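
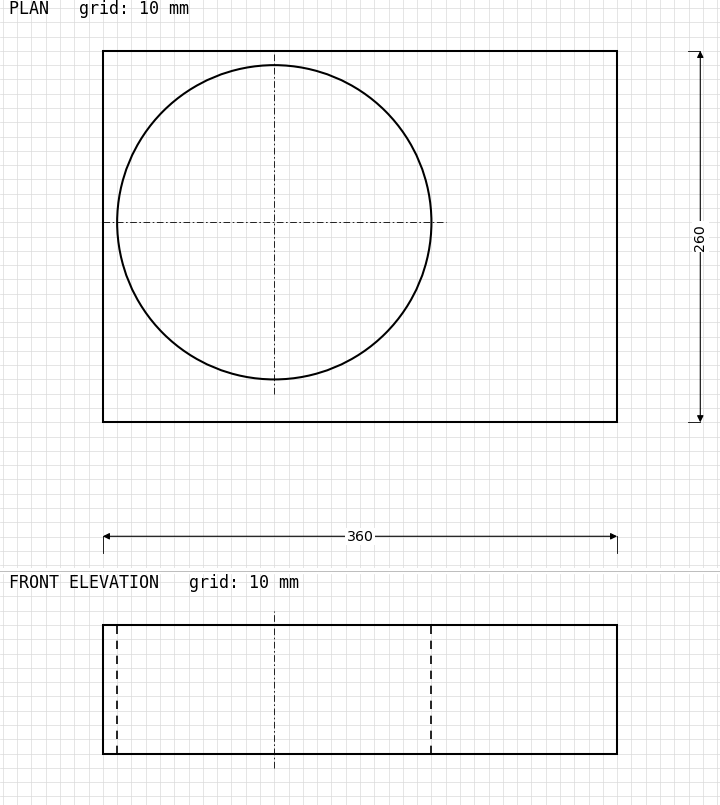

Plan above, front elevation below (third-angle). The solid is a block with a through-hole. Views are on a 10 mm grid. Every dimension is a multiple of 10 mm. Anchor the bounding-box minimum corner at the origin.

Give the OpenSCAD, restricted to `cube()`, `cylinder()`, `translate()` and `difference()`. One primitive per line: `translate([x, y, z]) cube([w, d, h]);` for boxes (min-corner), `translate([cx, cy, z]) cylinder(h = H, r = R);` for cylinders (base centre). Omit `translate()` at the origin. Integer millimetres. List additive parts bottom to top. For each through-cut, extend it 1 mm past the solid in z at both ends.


difference() {
  cube([360, 260, 90]);
  translate([120, 140, -1]) cylinder(h = 92, r = 110);
}


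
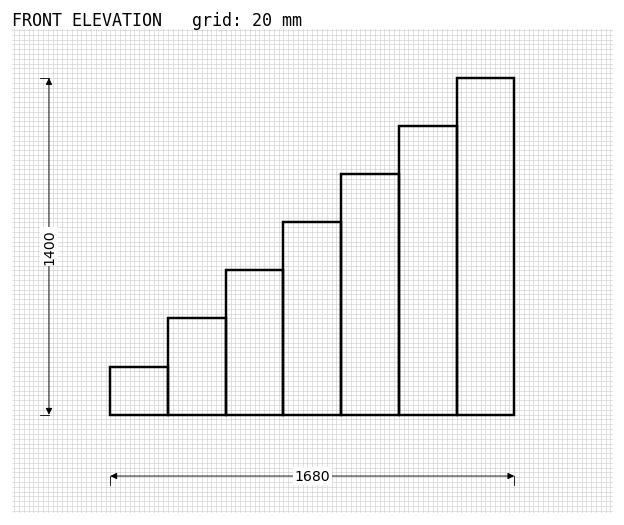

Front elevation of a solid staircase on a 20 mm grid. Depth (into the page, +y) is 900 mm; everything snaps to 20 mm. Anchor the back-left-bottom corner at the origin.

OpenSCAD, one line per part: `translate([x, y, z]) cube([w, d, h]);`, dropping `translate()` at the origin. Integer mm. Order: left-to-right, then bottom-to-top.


cube([240, 900, 200]);
translate([240, 0, 0]) cube([240, 900, 400]);
translate([480, 0, 0]) cube([240, 900, 600]);
translate([720, 0, 0]) cube([240, 900, 800]);
translate([960, 0, 0]) cube([240, 900, 1000]);
translate([1200, 0, 0]) cube([240, 900, 1200]);
translate([1440, 0, 0]) cube([240, 900, 1400]);


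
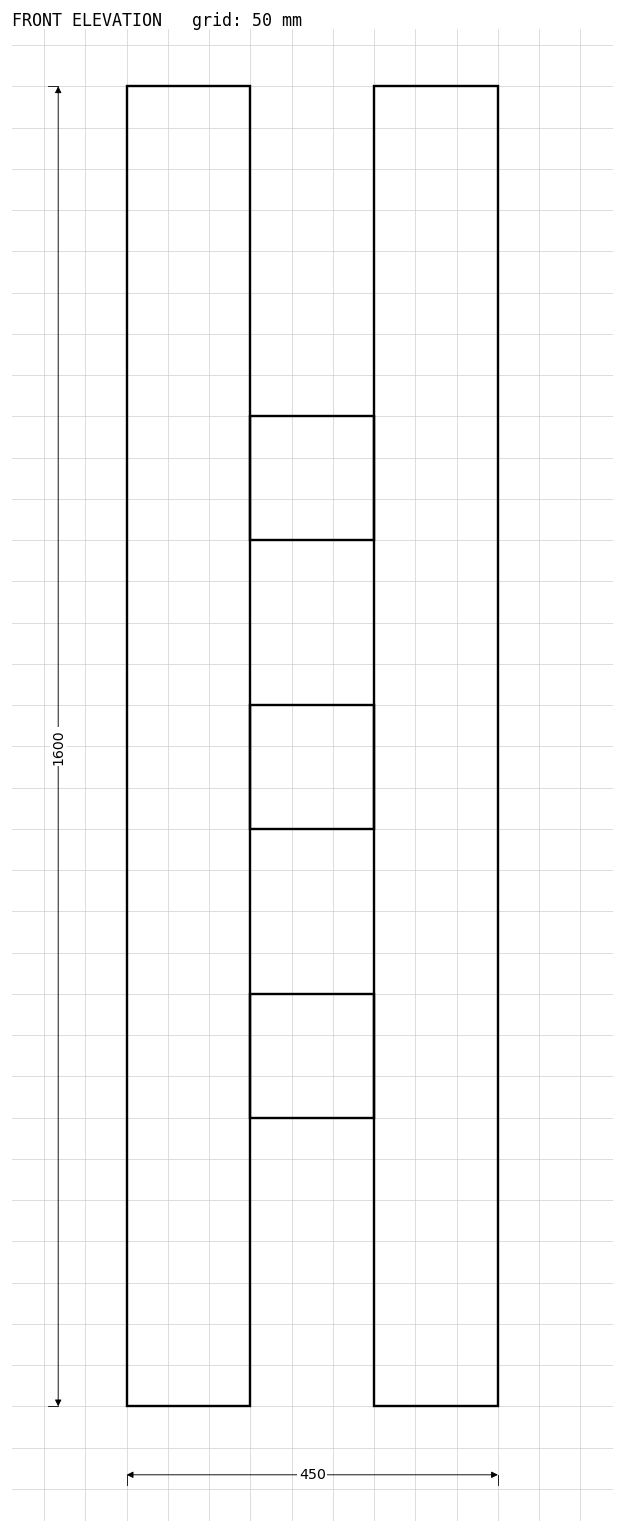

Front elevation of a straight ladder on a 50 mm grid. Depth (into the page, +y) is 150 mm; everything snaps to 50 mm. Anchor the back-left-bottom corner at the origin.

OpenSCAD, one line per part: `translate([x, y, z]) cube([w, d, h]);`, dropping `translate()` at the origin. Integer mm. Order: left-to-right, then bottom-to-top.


cube([150, 150, 1600]);
translate([150, 0, 350]) cube([150, 150, 150]);
translate([150, 0, 700]) cube([150, 150, 150]);
translate([150, 0, 1050]) cube([150, 150, 150]);
translate([300, 0, 0]) cube([150, 150, 1600]);


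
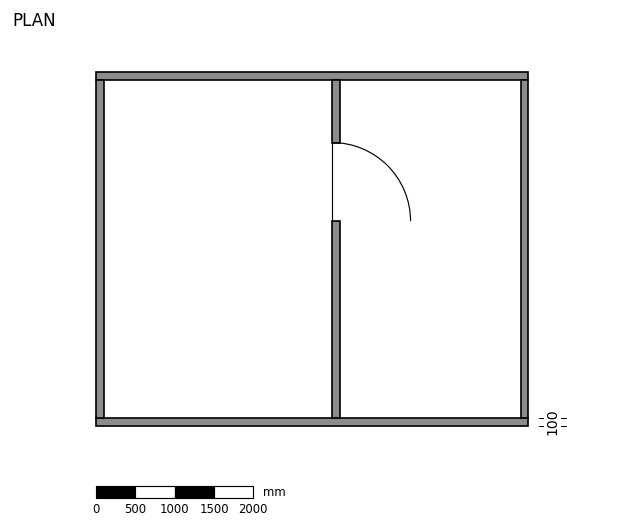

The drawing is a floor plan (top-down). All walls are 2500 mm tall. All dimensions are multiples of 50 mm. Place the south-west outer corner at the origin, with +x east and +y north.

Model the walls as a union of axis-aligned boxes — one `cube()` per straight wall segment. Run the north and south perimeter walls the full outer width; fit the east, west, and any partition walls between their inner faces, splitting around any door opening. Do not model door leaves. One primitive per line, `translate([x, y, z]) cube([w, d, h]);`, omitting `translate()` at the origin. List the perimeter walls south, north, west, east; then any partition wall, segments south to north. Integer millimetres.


cube([5500, 100, 2500]);
translate([0, 4400, 0]) cube([5500, 100, 2500]);
translate([0, 100, 0]) cube([100, 4300, 2500]);
translate([5400, 100, 0]) cube([100, 4300, 2500]);
translate([3000, 100, 0]) cube([100, 2500, 2500]);
translate([3000, 3600, 0]) cube([100, 800, 2500]);


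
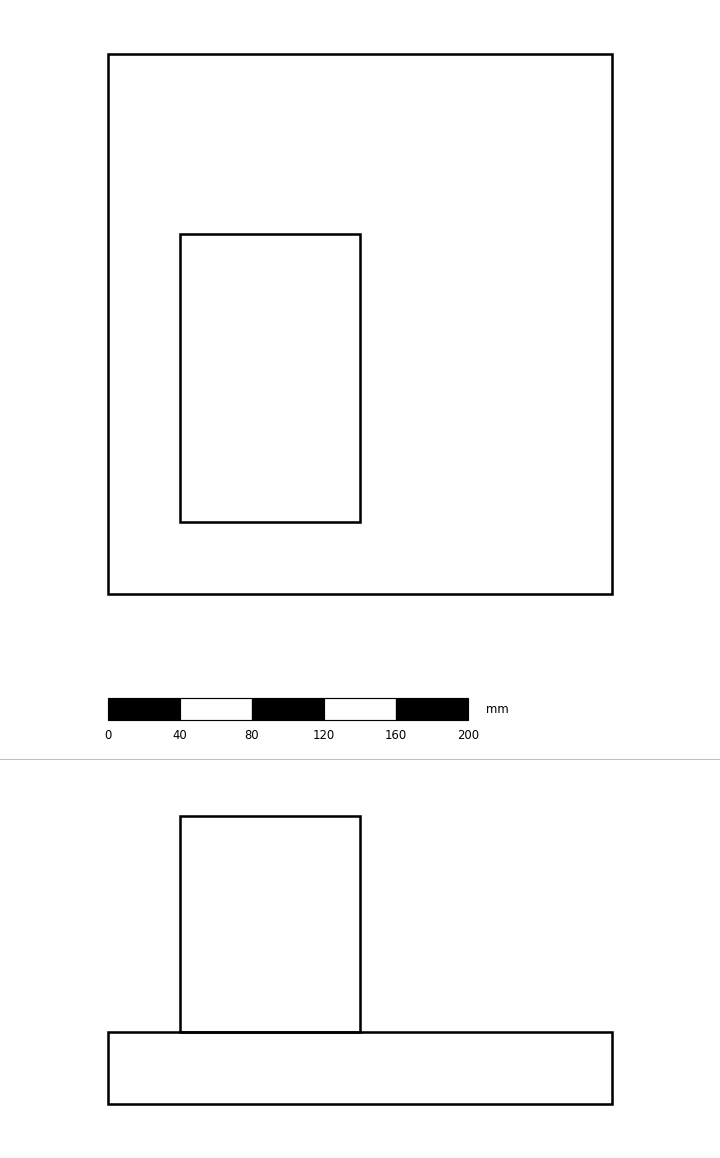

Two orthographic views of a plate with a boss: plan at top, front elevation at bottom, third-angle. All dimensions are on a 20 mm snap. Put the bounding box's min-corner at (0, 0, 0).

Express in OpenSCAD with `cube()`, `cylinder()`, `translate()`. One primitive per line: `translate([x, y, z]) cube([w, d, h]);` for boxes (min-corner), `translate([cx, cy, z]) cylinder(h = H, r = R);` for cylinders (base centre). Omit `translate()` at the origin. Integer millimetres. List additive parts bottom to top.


cube([280, 300, 40]);
translate([40, 40, 40]) cube([100, 160, 120]);


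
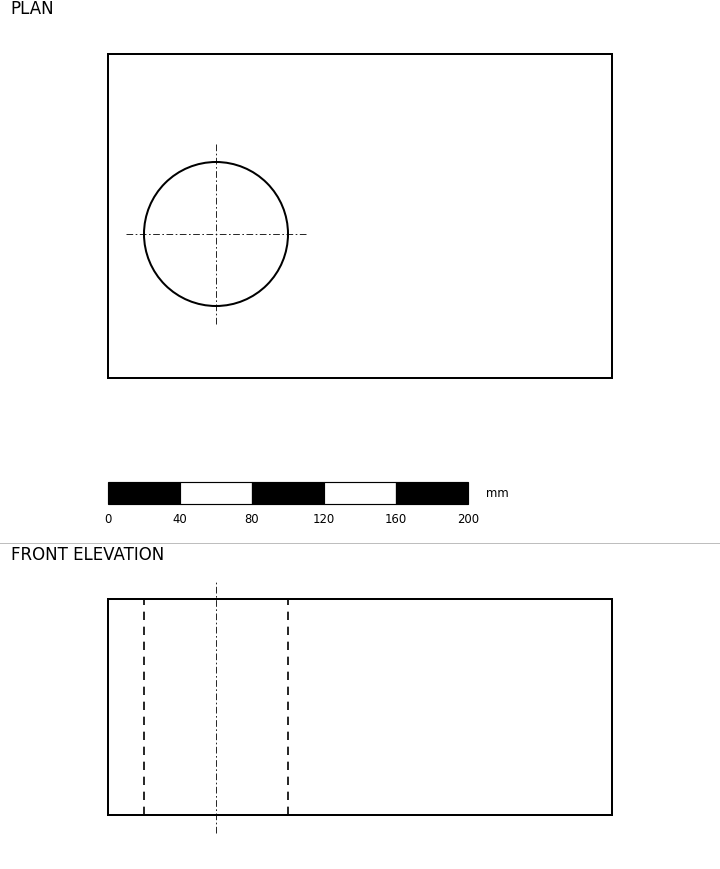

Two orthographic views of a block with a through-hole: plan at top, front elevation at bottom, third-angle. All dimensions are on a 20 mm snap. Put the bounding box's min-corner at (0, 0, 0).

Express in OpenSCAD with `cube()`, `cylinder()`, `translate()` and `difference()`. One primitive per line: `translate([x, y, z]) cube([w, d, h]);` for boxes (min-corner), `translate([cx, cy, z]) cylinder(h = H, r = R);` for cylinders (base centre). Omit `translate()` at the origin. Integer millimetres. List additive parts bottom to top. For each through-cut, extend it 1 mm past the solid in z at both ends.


difference() {
  cube([280, 180, 120]);
  translate([60, 80, -1]) cylinder(h = 122, r = 40);
}


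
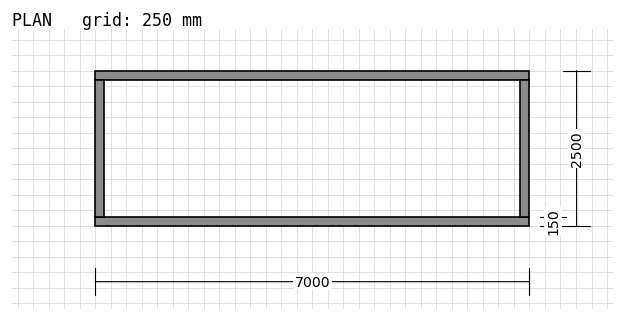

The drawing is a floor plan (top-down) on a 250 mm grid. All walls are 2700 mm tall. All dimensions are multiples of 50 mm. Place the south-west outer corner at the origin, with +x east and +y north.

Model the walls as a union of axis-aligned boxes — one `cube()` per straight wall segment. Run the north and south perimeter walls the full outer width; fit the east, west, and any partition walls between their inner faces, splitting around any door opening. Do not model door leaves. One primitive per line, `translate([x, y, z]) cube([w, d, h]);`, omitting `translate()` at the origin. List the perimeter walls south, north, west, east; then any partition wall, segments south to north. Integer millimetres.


cube([7000, 150, 2700]);
translate([0, 2350, 0]) cube([7000, 150, 2700]);
translate([0, 150, 0]) cube([150, 2200, 2700]);
translate([6850, 150, 0]) cube([150, 2200, 2700]);


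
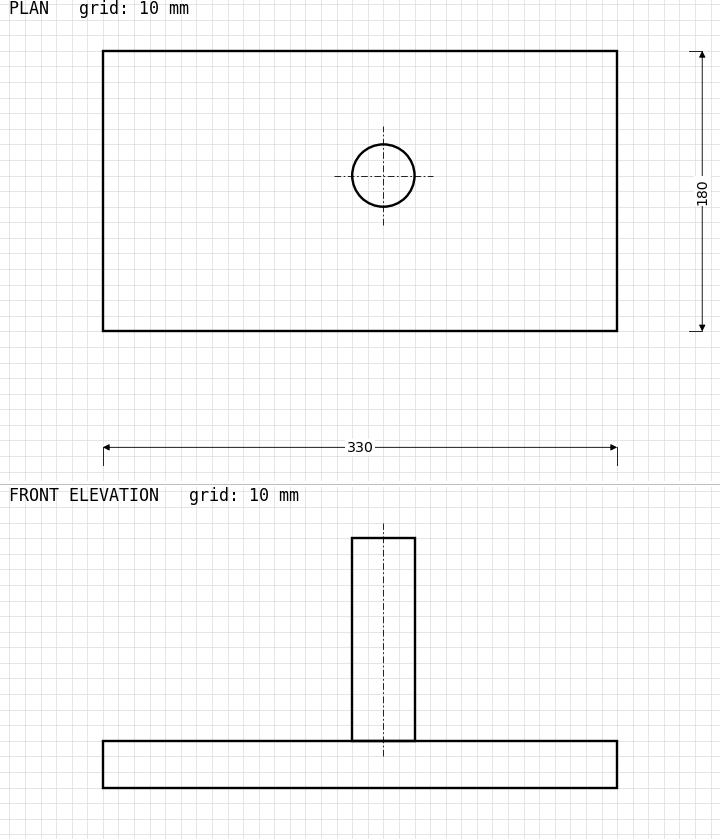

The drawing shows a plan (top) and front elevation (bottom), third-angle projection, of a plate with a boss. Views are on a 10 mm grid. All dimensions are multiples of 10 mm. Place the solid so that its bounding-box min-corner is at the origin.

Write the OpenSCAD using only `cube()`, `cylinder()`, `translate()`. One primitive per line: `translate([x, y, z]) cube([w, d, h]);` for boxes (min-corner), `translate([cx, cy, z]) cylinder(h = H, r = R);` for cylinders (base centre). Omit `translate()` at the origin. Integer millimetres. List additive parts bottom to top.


cube([330, 180, 30]);
translate([180, 100, 30]) cylinder(h = 130, r = 20);


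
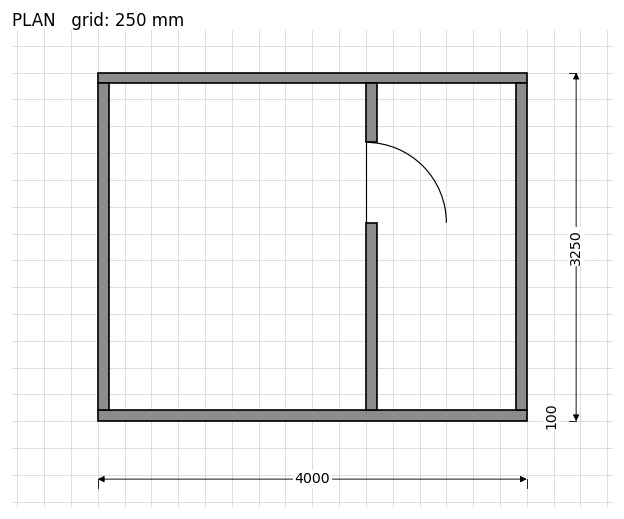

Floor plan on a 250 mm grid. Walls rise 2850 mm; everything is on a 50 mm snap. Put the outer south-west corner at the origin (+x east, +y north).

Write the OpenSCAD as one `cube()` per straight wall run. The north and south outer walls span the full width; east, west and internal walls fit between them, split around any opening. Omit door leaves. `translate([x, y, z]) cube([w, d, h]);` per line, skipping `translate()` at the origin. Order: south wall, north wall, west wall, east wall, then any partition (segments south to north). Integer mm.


cube([4000, 100, 2850]);
translate([0, 3150, 0]) cube([4000, 100, 2850]);
translate([0, 100, 0]) cube([100, 3050, 2850]);
translate([3900, 100, 0]) cube([100, 3050, 2850]);
translate([2500, 100, 0]) cube([100, 1750, 2850]);
translate([2500, 2600, 0]) cube([100, 550, 2850]);


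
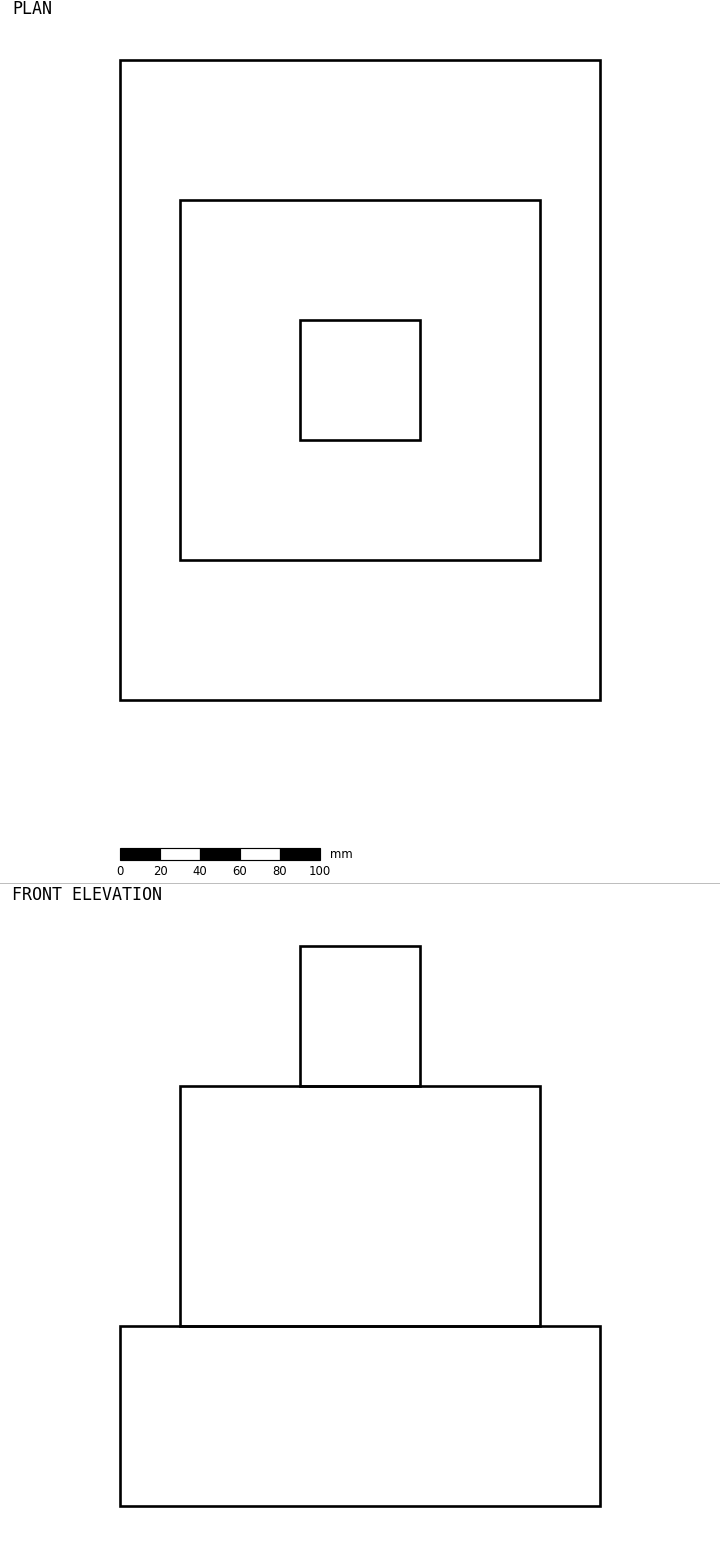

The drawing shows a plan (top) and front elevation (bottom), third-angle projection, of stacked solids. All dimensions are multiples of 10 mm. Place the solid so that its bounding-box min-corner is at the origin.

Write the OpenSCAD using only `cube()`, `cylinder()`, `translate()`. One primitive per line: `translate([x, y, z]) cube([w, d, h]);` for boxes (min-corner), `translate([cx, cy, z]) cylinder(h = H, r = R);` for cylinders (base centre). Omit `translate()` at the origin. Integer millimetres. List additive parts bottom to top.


cube([240, 320, 90]);
translate([30, 70, 90]) cube([180, 180, 120]);
translate([90, 130, 210]) cube([60, 60, 70]);


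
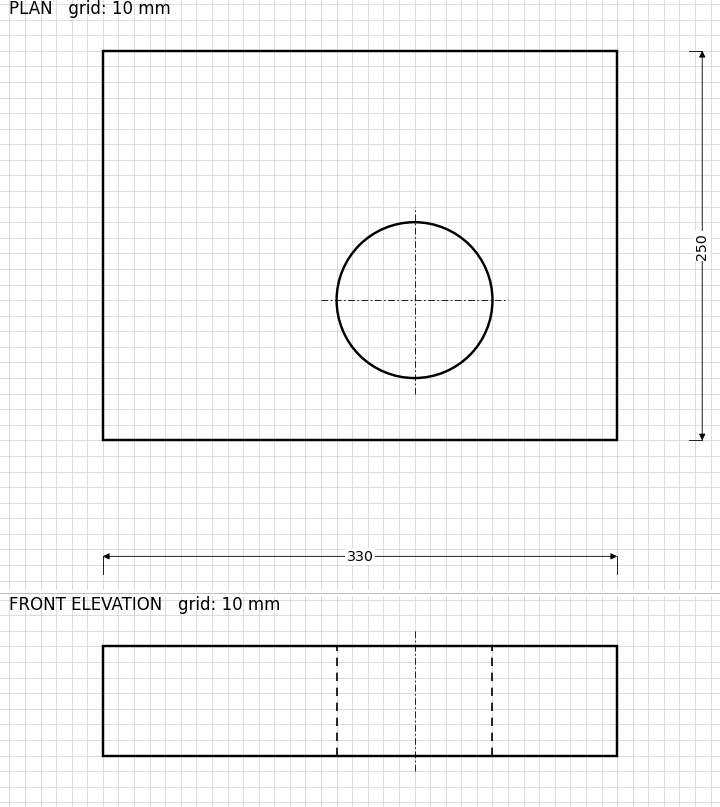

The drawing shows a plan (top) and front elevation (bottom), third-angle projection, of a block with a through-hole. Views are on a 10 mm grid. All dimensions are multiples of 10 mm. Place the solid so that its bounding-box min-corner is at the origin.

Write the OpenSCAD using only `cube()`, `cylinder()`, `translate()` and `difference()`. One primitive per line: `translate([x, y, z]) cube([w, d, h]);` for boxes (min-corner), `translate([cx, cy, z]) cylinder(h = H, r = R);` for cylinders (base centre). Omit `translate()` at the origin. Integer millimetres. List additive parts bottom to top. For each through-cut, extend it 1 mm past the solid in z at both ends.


difference() {
  cube([330, 250, 70]);
  translate([200, 90, -1]) cylinder(h = 72, r = 50);
}


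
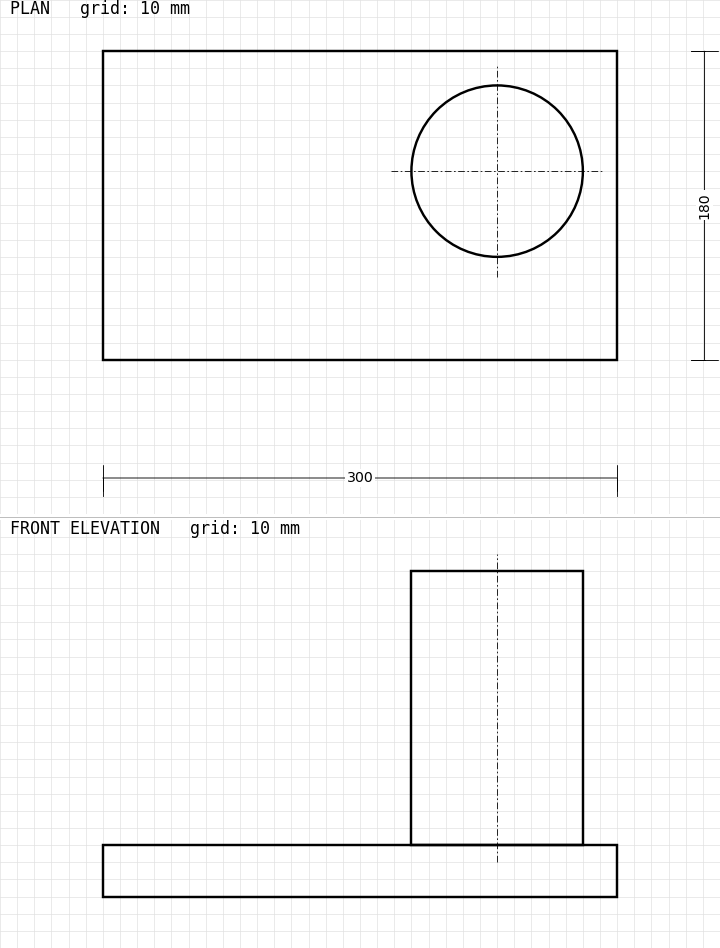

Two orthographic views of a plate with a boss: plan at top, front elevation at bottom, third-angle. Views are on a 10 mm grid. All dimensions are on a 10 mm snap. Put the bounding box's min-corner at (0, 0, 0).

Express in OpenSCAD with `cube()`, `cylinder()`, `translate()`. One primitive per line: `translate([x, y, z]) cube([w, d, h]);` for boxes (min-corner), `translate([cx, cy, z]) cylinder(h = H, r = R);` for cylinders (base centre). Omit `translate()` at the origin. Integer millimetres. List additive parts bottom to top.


cube([300, 180, 30]);
translate([230, 110, 30]) cylinder(h = 160, r = 50);


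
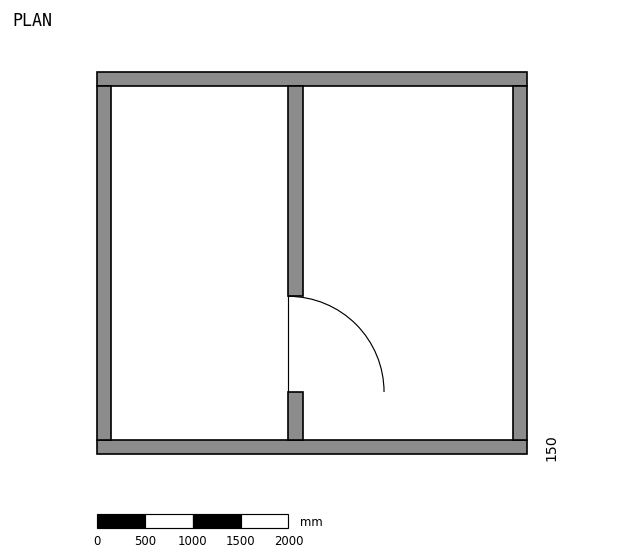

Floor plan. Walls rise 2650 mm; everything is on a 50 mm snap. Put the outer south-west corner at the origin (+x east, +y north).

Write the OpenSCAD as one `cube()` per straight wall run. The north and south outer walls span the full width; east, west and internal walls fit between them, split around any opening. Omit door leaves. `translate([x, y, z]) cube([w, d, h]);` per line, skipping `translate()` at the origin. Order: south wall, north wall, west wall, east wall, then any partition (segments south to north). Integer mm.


cube([4500, 150, 2650]);
translate([0, 3850, 0]) cube([4500, 150, 2650]);
translate([0, 150, 0]) cube([150, 3700, 2650]);
translate([4350, 150, 0]) cube([150, 3700, 2650]);
translate([2000, 150, 0]) cube([150, 500, 2650]);
translate([2000, 1650, 0]) cube([150, 2200, 2650]);


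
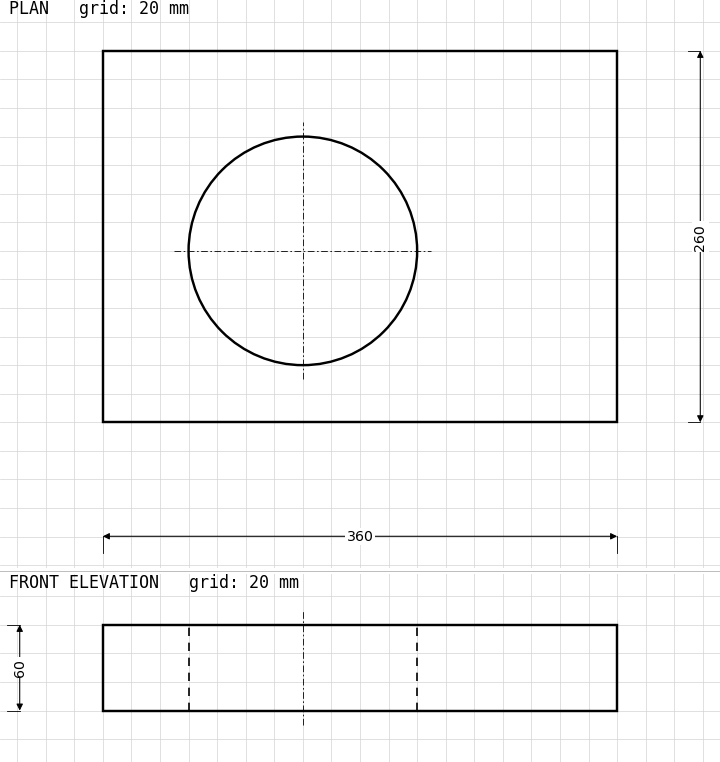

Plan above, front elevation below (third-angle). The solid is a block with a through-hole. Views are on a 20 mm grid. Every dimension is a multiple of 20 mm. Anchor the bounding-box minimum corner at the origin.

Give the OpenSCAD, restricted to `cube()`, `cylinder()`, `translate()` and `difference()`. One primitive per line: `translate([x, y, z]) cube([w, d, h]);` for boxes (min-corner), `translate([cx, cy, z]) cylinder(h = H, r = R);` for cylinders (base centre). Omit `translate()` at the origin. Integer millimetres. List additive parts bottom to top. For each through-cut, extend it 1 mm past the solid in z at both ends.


difference() {
  cube([360, 260, 60]);
  translate([140, 120, -1]) cylinder(h = 62, r = 80);
}


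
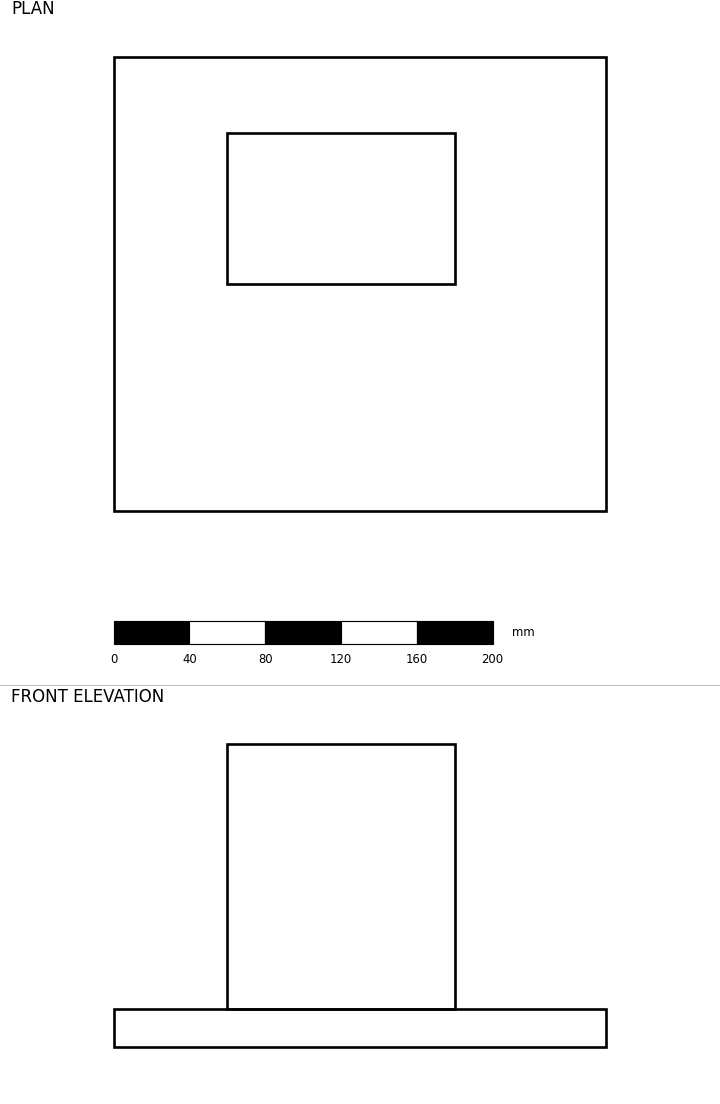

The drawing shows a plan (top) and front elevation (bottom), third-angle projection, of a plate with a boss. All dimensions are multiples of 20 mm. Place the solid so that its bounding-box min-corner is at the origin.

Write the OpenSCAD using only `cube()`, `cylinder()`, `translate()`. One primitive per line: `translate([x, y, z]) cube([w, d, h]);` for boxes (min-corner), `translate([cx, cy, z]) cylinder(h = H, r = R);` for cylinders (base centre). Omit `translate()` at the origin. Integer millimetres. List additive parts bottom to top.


cube([260, 240, 20]);
translate([60, 120, 20]) cube([120, 80, 140]);


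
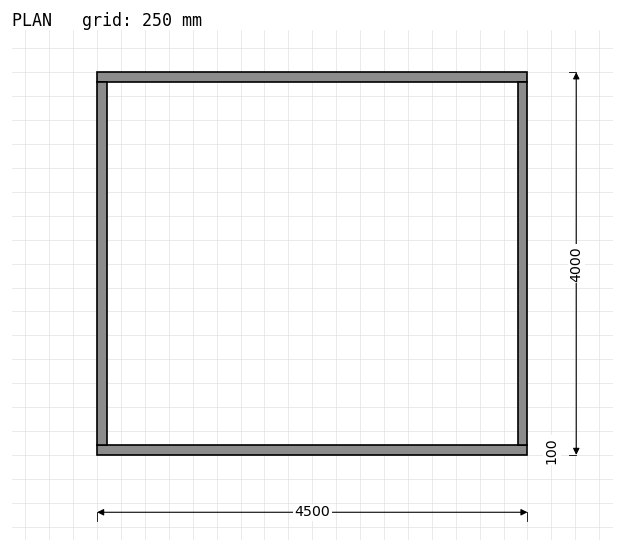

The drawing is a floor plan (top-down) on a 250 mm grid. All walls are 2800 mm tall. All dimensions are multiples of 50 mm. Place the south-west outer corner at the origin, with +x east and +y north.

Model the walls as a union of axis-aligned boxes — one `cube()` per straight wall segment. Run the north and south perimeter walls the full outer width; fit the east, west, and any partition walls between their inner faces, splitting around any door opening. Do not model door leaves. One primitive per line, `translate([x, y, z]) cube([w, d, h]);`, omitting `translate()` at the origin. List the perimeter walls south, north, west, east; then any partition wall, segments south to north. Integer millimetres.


cube([4500, 100, 2800]);
translate([0, 3900, 0]) cube([4500, 100, 2800]);
translate([0, 100, 0]) cube([100, 3800, 2800]);
translate([4400, 100, 0]) cube([100, 3800, 2800]);


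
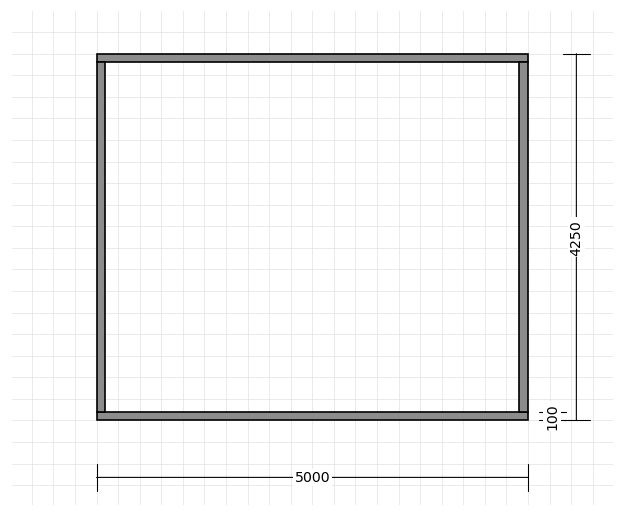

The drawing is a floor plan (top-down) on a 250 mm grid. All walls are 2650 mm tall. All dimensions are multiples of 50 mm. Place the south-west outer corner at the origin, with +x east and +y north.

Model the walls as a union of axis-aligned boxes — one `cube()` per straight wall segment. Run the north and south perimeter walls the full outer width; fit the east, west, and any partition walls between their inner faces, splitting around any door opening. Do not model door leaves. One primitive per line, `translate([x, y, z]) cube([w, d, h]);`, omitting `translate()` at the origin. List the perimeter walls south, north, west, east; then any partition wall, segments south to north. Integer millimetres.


cube([5000, 100, 2650]);
translate([0, 4150, 0]) cube([5000, 100, 2650]);
translate([0, 100, 0]) cube([100, 4050, 2650]);
translate([4900, 100, 0]) cube([100, 4050, 2650]);


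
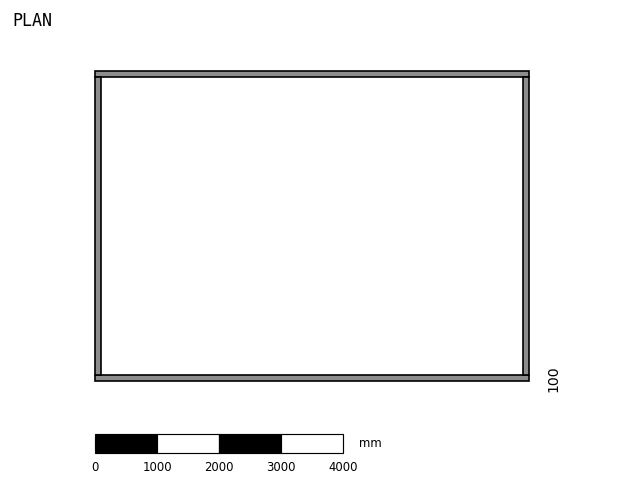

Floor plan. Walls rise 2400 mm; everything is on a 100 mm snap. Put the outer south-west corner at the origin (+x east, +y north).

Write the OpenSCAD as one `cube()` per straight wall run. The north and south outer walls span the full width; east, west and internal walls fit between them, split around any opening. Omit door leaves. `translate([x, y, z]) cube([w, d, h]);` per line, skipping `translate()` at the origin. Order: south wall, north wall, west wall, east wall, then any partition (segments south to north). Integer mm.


cube([7000, 100, 2400]);
translate([0, 4900, 0]) cube([7000, 100, 2400]);
translate([0, 100, 0]) cube([100, 4800, 2400]);
translate([6900, 100, 0]) cube([100, 4800, 2400]);


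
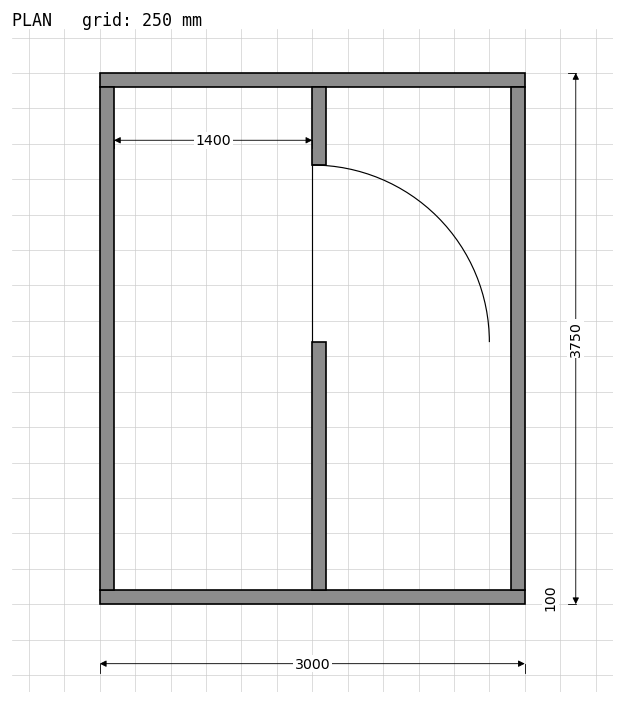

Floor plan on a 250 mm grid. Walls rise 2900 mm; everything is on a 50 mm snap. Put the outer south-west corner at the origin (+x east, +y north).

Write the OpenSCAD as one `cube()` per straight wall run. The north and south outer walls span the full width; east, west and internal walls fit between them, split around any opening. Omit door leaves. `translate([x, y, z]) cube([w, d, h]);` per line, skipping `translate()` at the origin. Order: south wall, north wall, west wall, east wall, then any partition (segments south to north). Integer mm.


cube([3000, 100, 2900]);
translate([0, 3650, 0]) cube([3000, 100, 2900]);
translate([0, 100, 0]) cube([100, 3550, 2900]);
translate([2900, 100, 0]) cube([100, 3550, 2900]);
translate([1500, 100, 0]) cube([100, 1750, 2900]);
translate([1500, 3100, 0]) cube([100, 550, 2900]);


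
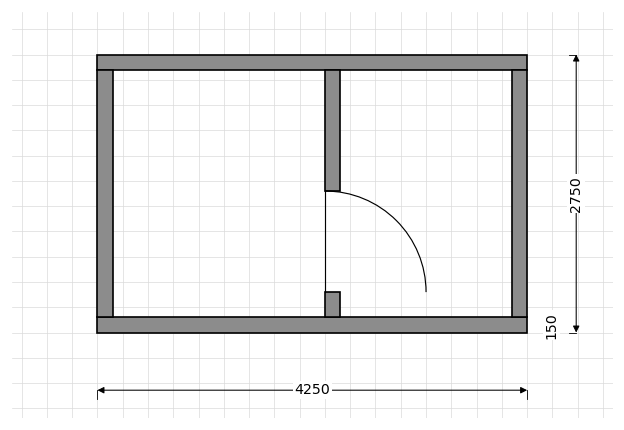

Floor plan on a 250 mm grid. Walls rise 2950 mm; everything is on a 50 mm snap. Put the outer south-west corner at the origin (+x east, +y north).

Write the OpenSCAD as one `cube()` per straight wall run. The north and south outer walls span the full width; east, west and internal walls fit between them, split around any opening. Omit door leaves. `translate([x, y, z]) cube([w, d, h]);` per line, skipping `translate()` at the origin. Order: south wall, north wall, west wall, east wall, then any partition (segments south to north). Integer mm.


cube([4250, 150, 2950]);
translate([0, 2600, 0]) cube([4250, 150, 2950]);
translate([0, 150, 0]) cube([150, 2450, 2950]);
translate([4100, 150, 0]) cube([150, 2450, 2950]);
translate([2250, 150, 0]) cube([150, 250, 2950]);
translate([2250, 1400, 0]) cube([150, 1200, 2950]);


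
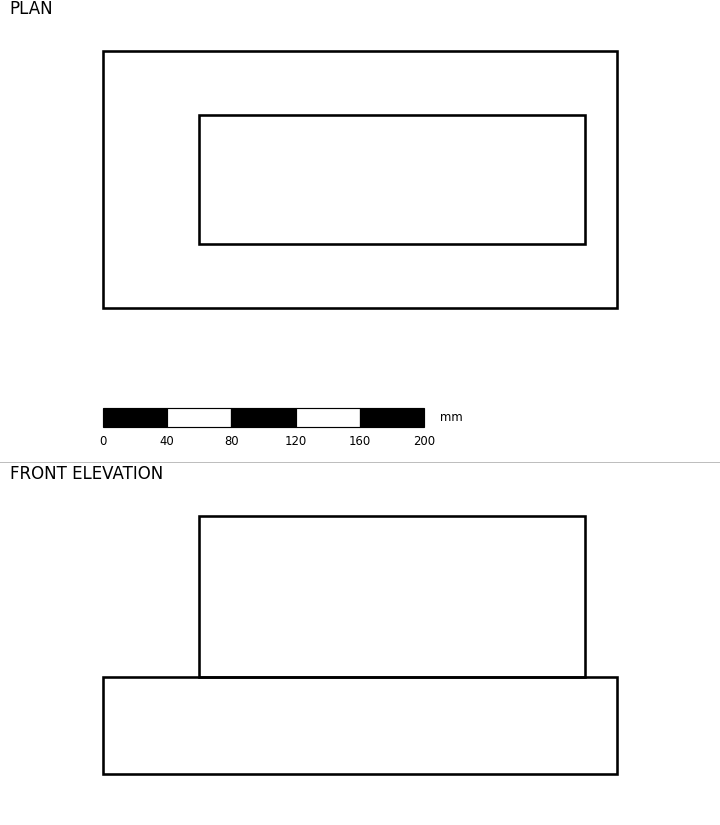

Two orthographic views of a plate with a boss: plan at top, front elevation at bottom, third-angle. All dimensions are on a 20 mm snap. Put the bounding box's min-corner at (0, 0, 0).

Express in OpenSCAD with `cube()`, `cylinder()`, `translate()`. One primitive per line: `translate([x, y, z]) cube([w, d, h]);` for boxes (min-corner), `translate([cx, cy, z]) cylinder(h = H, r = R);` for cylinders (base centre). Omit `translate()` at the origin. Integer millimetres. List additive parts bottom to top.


cube([320, 160, 60]);
translate([60, 40, 60]) cube([240, 80, 100]);


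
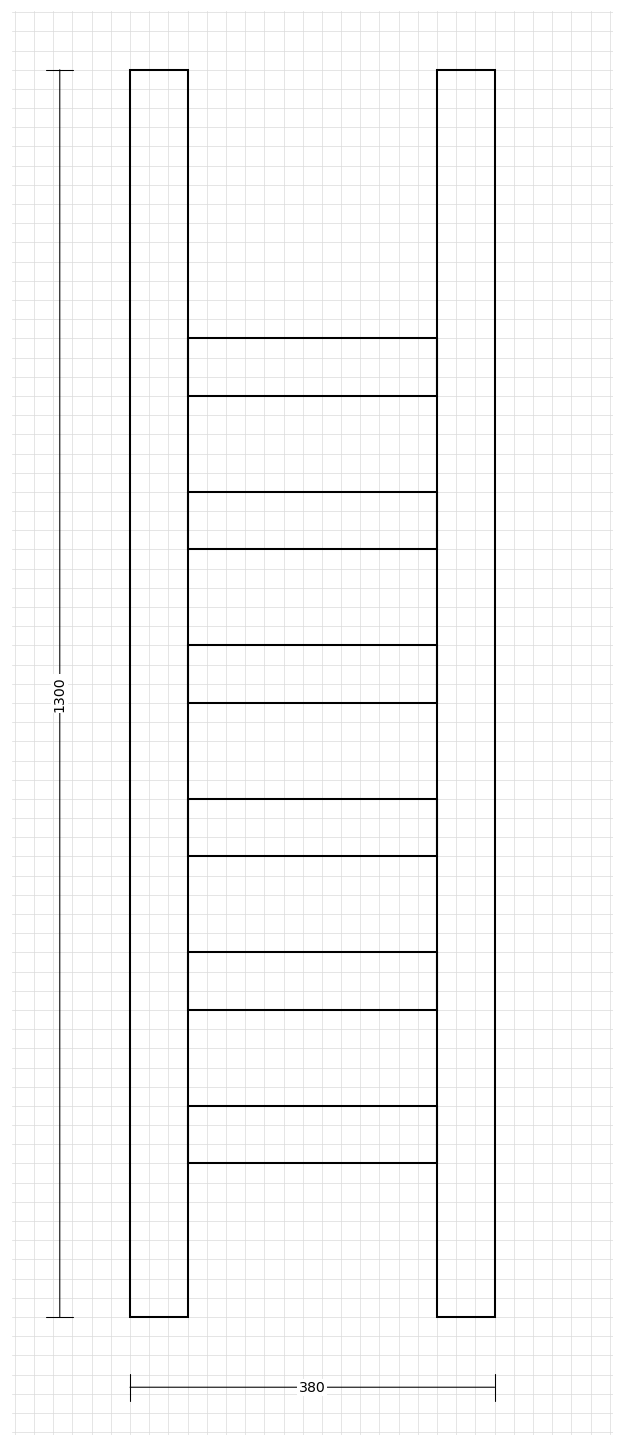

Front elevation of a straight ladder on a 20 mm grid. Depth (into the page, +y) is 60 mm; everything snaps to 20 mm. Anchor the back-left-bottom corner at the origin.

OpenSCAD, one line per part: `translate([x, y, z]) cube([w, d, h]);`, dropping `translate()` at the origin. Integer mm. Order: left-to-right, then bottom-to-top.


cube([60, 60, 1300]);
translate([60, 0, 160]) cube([260, 60, 60]);
translate([60, 0, 320]) cube([260, 60, 60]);
translate([60, 0, 480]) cube([260, 60, 60]);
translate([60, 0, 640]) cube([260, 60, 60]);
translate([60, 0, 800]) cube([260, 60, 60]);
translate([60, 0, 960]) cube([260, 60, 60]);
translate([320, 0, 0]) cube([60, 60, 1300]);


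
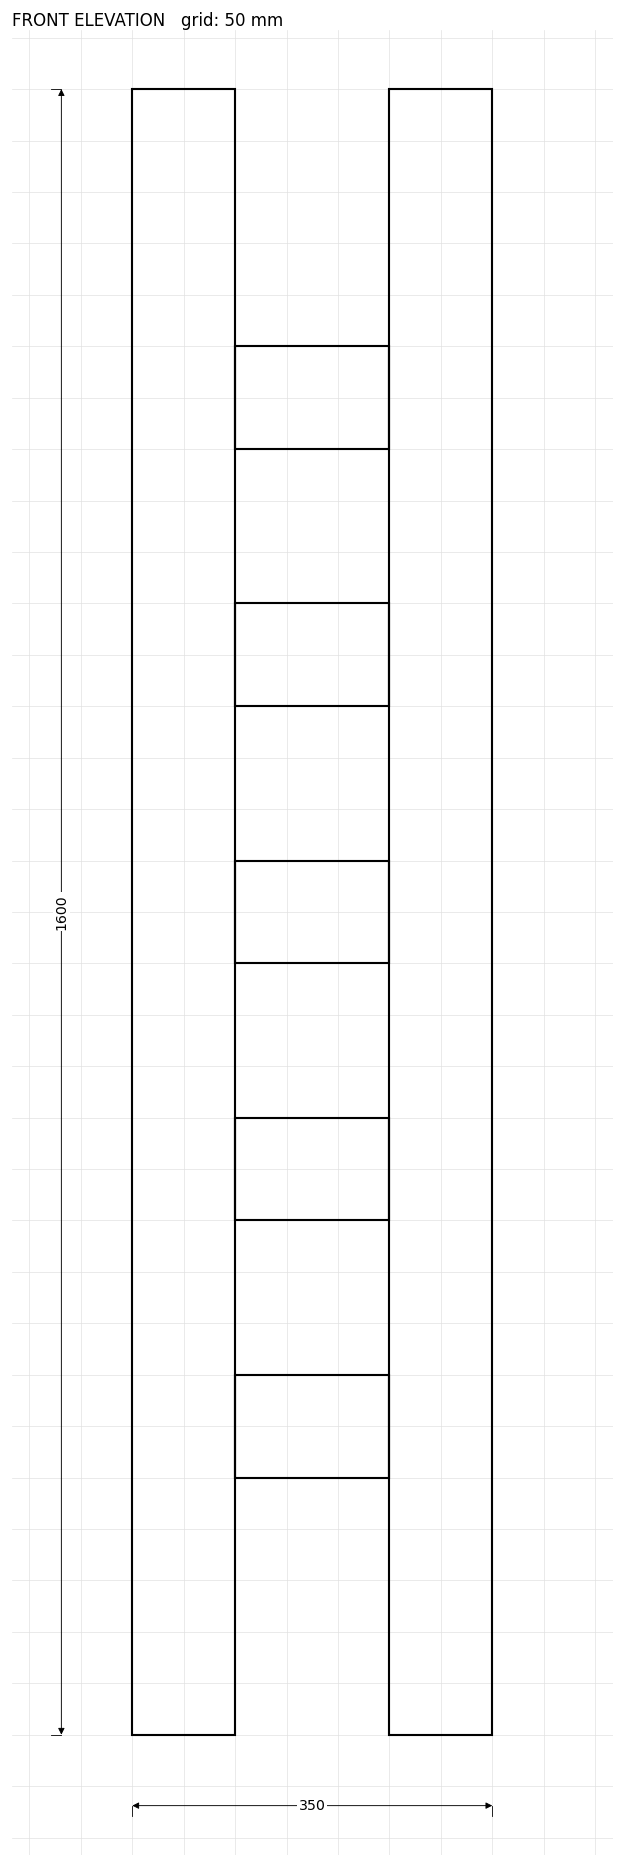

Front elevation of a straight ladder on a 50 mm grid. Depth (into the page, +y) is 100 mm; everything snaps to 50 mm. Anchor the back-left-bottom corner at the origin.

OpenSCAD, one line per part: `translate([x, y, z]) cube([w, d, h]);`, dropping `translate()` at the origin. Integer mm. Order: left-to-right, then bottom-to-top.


cube([100, 100, 1600]);
translate([100, 0, 250]) cube([150, 100, 100]);
translate([100, 0, 500]) cube([150, 100, 100]);
translate([100, 0, 750]) cube([150, 100, 100]);
translate([100, 0, 1000]) cube([150, 100, 100]);
translate([100, 0, 1250]) cube([150, 100, 100]);
translate([250, 0, 0]) cube([100, 100, 1600]);


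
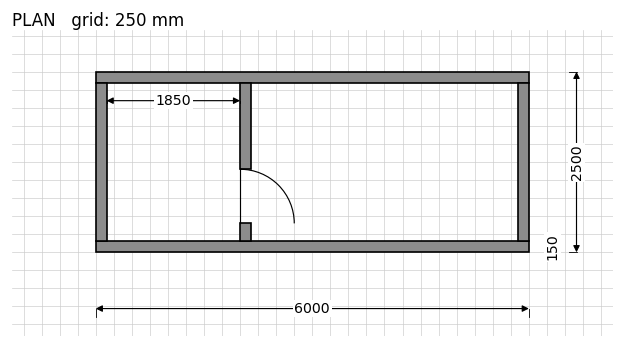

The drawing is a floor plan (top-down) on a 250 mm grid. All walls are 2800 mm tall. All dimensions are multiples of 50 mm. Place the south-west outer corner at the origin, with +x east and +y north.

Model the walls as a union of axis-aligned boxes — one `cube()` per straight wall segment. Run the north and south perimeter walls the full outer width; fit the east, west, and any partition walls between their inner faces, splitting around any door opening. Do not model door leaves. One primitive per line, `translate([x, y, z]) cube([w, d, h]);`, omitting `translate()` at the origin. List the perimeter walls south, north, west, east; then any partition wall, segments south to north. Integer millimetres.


cube([6000, 150, 2800]);
translate([0, 2350, 0]) cube([6000, 150, 2800]);
translate([0, 150, 0]) cube([150, 2200, 2800]);
translate([5850, 150, 0]) cube([150, 2200, 2800]);
translate([2000, 150, 0]) cube([150, 250, 2800]);
translate([2000, 1150, 0]) cube([150, 1200, 2800]);


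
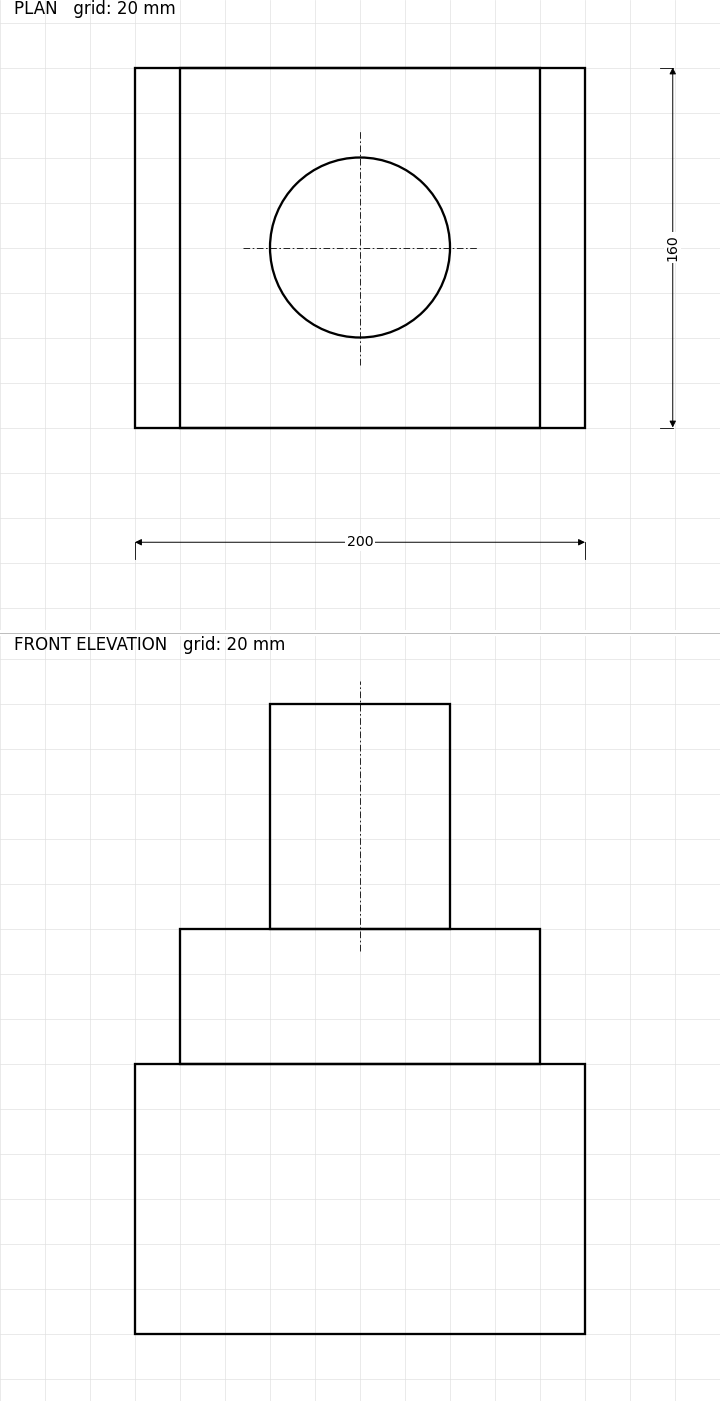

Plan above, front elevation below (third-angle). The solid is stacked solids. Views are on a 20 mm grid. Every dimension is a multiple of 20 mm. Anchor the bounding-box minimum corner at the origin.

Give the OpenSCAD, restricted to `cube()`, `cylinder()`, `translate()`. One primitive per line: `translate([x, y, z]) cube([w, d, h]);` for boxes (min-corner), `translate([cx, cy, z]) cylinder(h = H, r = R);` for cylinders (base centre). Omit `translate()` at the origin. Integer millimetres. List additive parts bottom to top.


cube([200, 160, 120]);
translate([20, 0, 120]) cube([160, 160, 60]);
translate([100, 80, 180]) cylinder(h = 100, r = 40);


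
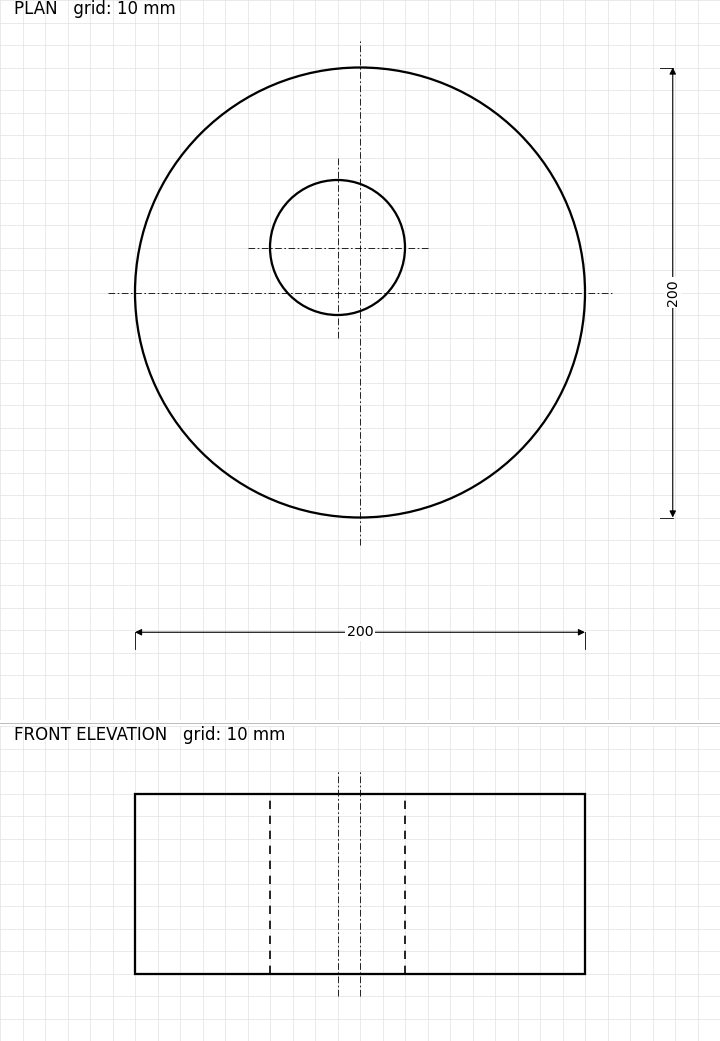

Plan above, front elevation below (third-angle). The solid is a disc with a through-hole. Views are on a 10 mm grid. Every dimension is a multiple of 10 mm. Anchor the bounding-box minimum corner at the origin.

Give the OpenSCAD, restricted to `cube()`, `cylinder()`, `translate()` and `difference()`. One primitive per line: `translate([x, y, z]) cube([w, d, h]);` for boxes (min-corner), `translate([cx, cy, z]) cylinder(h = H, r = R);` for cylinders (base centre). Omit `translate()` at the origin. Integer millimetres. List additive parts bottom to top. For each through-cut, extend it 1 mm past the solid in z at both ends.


difference() {
  translate([100, 100, 0]) cylinder(h = 80, r = 100);
  translate([90, 120, -1]) cylinder(h = 82, r = 30);
}


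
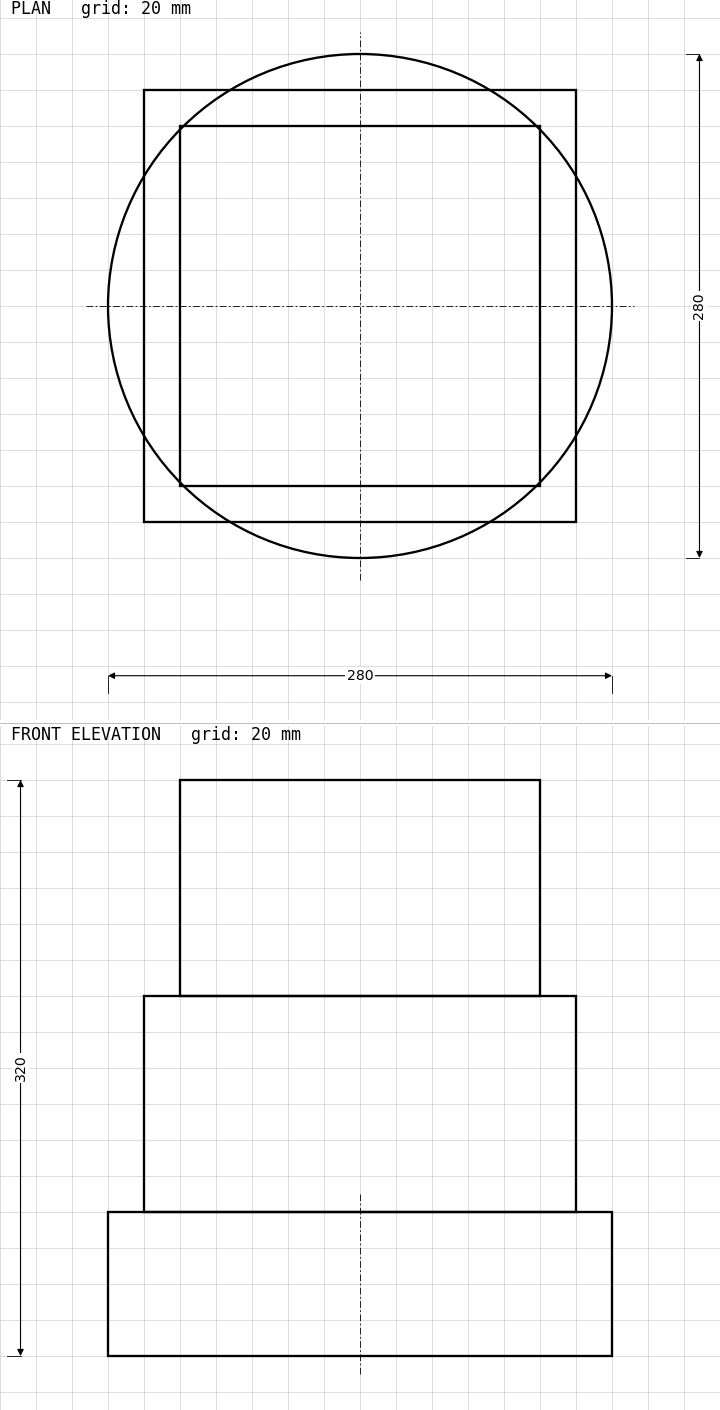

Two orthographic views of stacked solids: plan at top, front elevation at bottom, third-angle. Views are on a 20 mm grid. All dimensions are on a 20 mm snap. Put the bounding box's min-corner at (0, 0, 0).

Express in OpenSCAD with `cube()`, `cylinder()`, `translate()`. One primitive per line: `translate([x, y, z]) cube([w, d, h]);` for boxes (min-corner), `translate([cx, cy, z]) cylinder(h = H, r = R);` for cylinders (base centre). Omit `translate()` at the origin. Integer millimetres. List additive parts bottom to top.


translate([140, 140, 0]) cylinder(h = 80, r = 140);
translate([20, 20, 80]) cube([240, 240, 120]);
translate([40, 40, 200]) cube([200, 200, 120]);


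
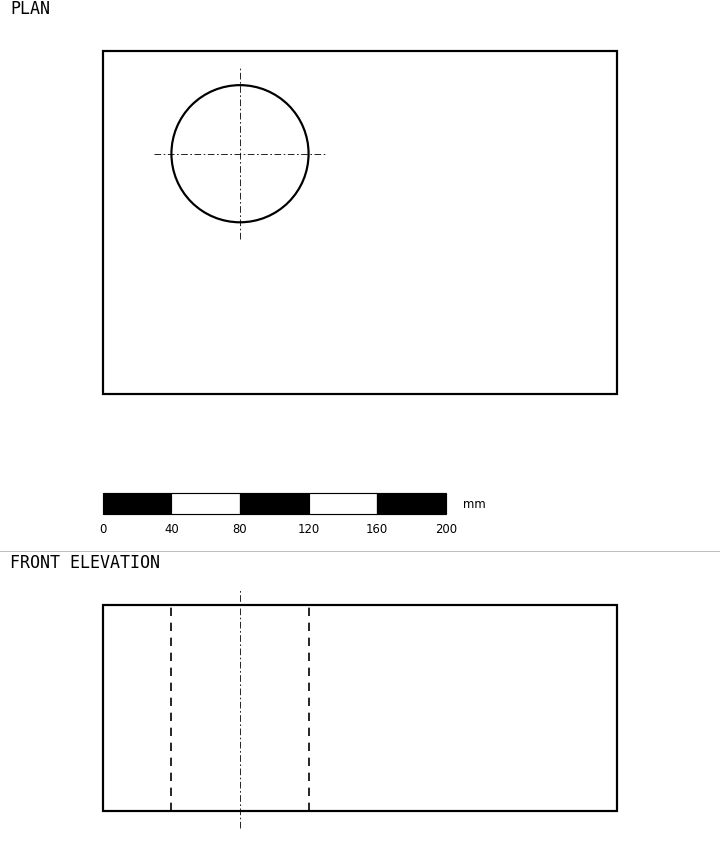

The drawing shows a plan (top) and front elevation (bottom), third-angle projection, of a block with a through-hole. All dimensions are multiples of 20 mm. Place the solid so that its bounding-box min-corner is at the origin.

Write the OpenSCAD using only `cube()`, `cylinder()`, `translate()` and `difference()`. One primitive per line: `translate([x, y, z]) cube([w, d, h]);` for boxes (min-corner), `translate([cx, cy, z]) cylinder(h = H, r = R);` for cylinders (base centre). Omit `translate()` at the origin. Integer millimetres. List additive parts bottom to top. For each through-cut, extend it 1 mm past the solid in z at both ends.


difference() {
  cube([300, 200, 120]);
  translate([80, 140, -1]) cylinder(h = 122, r = 40);
}


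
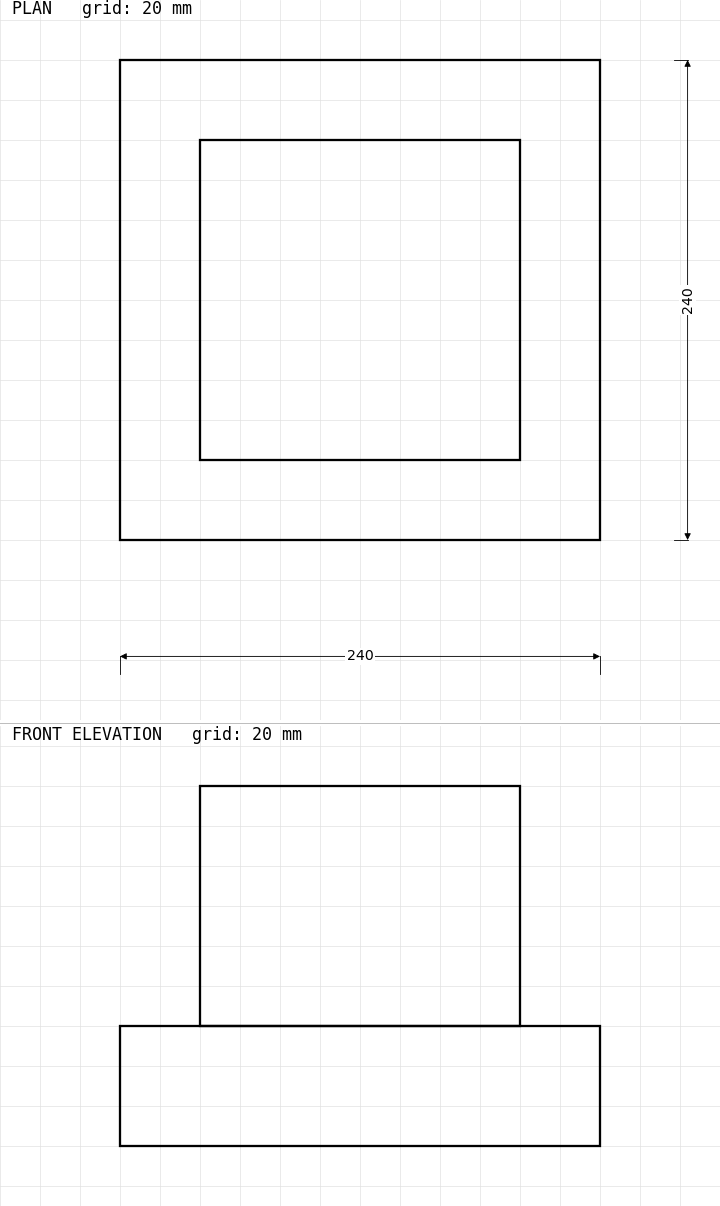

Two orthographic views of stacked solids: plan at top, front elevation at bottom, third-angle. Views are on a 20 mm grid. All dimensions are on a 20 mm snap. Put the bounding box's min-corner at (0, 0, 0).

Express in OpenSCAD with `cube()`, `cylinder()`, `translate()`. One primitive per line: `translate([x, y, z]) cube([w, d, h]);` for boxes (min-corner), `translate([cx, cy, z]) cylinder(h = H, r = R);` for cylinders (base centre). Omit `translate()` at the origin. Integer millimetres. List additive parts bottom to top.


cube([240, 240, 60]);
translate([40, 40, 60]) cube([160, 160, 120]);


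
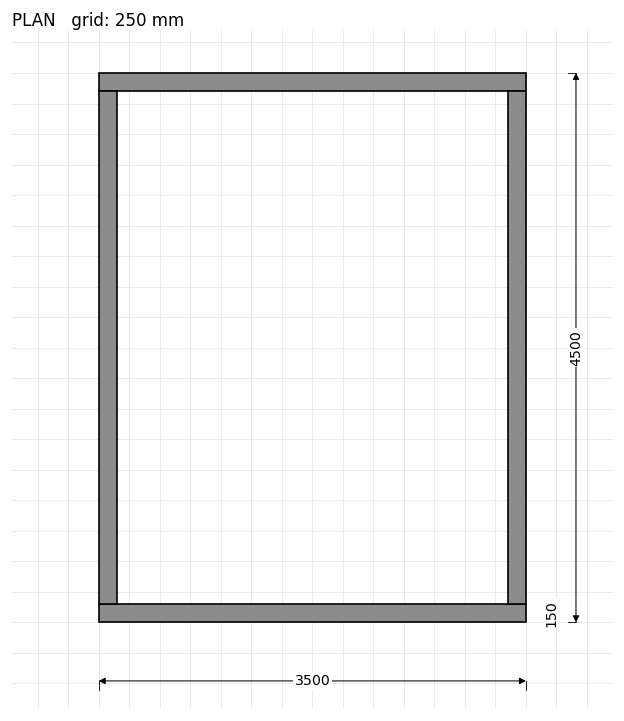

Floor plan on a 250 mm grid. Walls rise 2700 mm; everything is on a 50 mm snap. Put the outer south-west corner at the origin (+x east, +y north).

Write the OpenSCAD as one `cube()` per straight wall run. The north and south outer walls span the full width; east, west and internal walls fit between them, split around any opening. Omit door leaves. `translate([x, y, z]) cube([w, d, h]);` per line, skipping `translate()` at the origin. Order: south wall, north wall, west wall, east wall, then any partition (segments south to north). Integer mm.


cube([3500, 150, 2700]);
translate([0, 4350, 0]) cube([3500, 150, 2700]);
translate([0, 150, 0]) cube([150, 4200, 2700]);
translate([3350, 150, 0]) cube([150, 4200, 2700]);


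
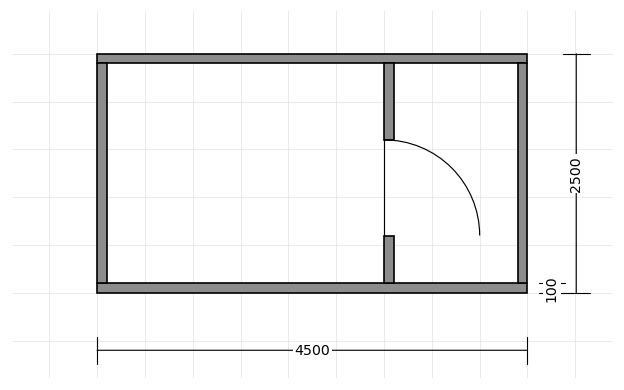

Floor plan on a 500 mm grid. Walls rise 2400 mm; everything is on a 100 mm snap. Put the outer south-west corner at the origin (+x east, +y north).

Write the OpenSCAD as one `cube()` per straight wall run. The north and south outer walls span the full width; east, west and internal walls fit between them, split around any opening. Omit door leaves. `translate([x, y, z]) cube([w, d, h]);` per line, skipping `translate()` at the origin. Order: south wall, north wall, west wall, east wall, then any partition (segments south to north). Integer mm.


cube([4500, 100, 2400]);
translate([0, 2400, 0]) cube([4500, 100, 2400]);
translate([0, 100, 0]) cube([100, 2300, 2400]);
translate([4400, 100, 0]) cube([100, 2300, 2400]);
translate([3000, 100, 0]) cube([100, 500, 2400]);
translate([3000, 1600, 0]) cube([100, 800, 2400]);


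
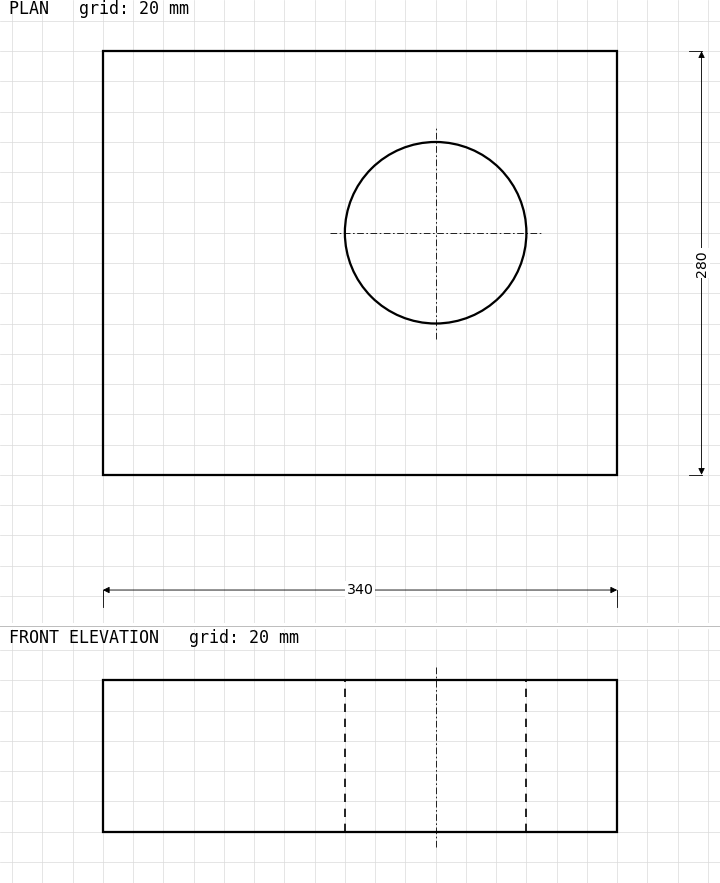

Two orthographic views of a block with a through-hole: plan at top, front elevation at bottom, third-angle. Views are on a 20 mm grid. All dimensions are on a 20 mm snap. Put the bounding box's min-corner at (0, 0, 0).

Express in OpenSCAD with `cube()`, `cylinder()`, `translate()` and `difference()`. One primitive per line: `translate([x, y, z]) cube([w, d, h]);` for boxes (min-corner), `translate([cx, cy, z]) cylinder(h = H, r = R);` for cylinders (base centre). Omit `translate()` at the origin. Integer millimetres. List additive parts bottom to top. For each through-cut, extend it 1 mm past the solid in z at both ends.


difference() {
  cube([340, 280, 100]);
  translate([220, 160, -1]) cylinder(h = 102, r = 60);
}


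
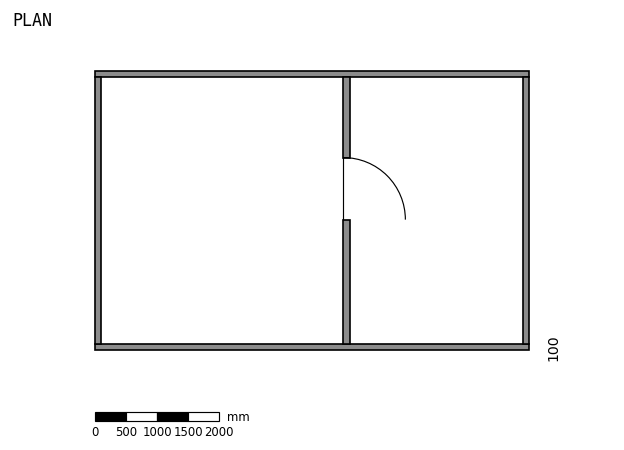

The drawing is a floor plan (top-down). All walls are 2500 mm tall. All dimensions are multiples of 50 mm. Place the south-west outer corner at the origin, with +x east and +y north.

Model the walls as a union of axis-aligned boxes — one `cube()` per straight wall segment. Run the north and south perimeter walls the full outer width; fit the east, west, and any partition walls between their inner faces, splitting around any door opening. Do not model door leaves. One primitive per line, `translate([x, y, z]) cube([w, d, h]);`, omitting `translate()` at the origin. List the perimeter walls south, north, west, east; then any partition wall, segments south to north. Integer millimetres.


cube([7000, 100, 2500]);
translate([0, 4400, 0]) cube([7000, 100, 2500]);
translate([0, 100, 0]) cube([100, 4300, 2500]);
translate([6900, 100, 0]) cube([100, 4300, 2500]);
translate([4000, 100, 0]) cube([100, 2000, 2500]);
translate([4000, 3100, 0]) cube([100, 1300, 2500]);


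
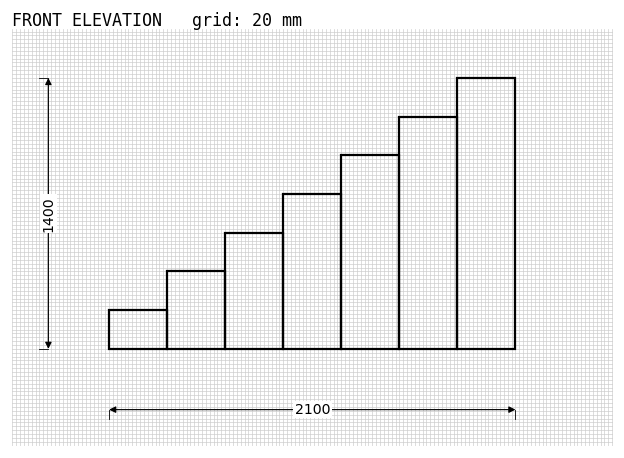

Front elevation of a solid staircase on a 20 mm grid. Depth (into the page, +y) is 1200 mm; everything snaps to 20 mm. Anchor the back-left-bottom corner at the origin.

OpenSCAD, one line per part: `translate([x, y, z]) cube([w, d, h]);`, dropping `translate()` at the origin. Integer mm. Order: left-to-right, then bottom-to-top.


cube([300, 1200, 200]);
translate([300, 0, 0]) cube([300, 1200, 400]);
translate([600, 0, 0]) cube([300, 1200, 600]);
translate([900, 0, 0]) cube([300, 1200, 800]);
translate([1200, 0, 0]) cube([300, 1200, 1000]);
translate([1500, 0, 0]) cube([300, 1200, 1200]);
translate([1800, 0, 0]) cube([300, 1200, 1400]);


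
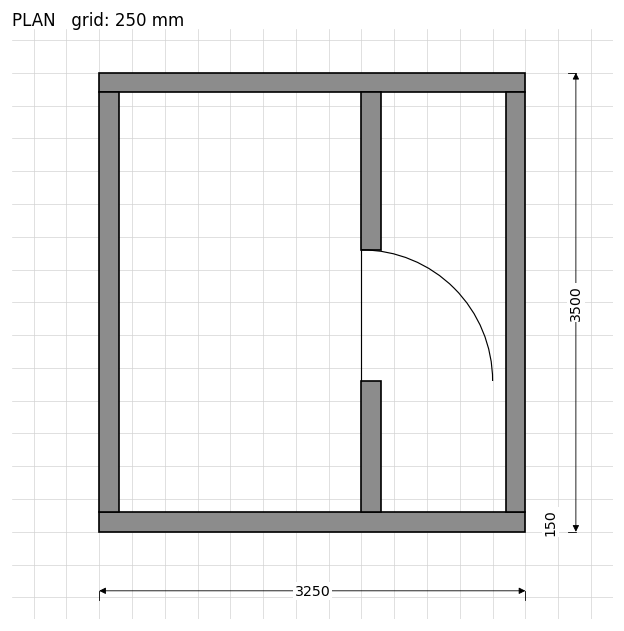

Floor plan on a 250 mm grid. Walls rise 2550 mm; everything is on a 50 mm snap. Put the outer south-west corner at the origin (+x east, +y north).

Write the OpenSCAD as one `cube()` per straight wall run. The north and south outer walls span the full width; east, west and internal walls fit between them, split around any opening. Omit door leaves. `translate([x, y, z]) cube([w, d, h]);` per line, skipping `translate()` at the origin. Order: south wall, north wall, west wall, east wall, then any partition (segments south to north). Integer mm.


cube([3250, 150, 2550]);
translate([0, 3350, 0]) cube([3250, 150, 2550]);
translate([0, 150, 0]) cube([150, 3200, 2550]);
translate([3100, 150, 0]) cube([150, 3200, 2550]);
translate([2000, 150, 0]) cube([150, 1000, 2550]);
translate([2000, 2150, 0]) cube([150, 1200, 2550]);


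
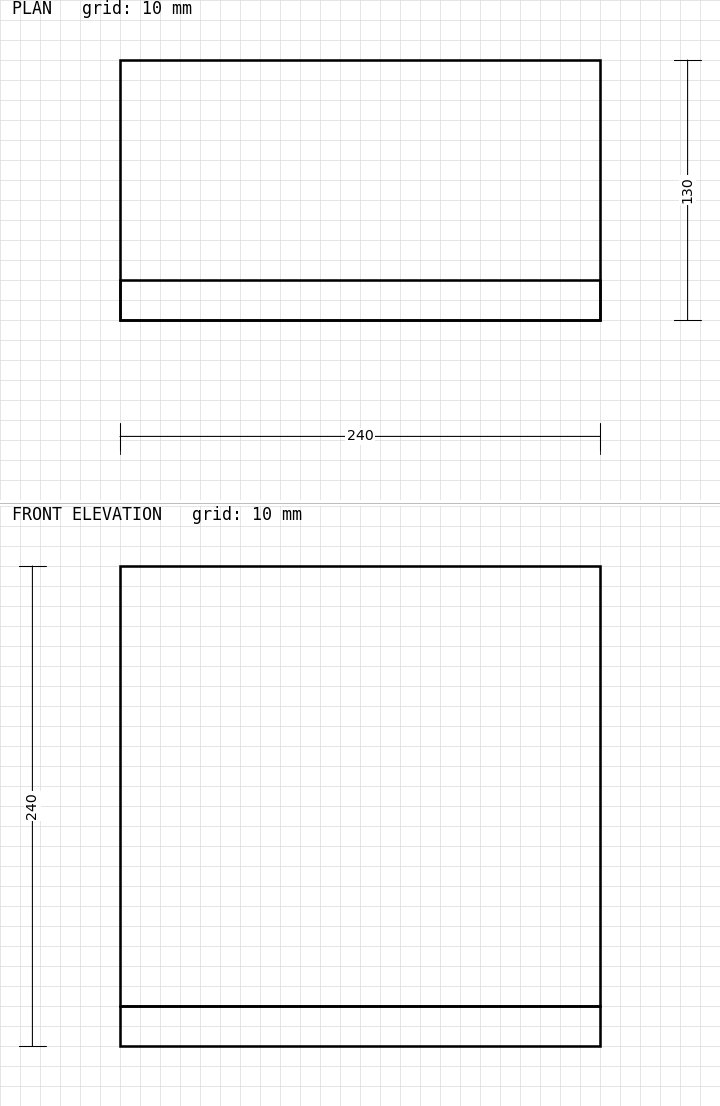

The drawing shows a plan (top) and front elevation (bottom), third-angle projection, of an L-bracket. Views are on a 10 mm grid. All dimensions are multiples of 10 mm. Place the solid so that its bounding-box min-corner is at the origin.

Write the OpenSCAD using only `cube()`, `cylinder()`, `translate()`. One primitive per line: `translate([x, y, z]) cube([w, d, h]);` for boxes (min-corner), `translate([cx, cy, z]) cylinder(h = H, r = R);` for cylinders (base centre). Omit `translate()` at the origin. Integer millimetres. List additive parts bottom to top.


cube([240, 130, 20]);
translate([0, 0, 20]) cube([240, 20, 220]);


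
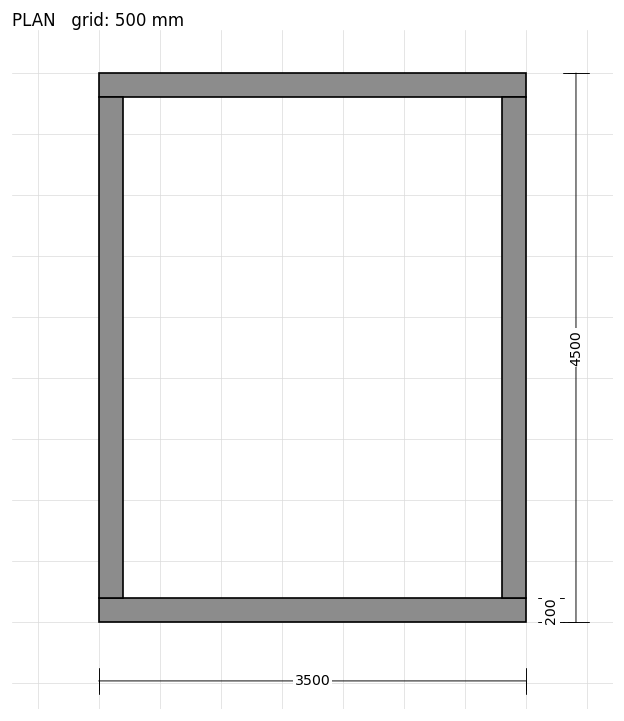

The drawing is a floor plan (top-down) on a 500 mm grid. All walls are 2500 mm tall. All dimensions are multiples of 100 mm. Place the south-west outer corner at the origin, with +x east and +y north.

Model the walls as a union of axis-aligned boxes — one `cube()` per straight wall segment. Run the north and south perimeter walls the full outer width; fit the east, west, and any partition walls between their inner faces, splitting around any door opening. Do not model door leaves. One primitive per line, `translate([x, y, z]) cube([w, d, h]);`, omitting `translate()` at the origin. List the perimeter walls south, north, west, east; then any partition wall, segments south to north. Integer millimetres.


cube([3500, 200, 2500]);
translate([0, 4300, 0]) cube([3500, 200, 2500]);
translate([0, 200, 0]) cube([200, 4100, 2500]);
translate([3300, 200, 0]) cube([200, 4100, 2500]);
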